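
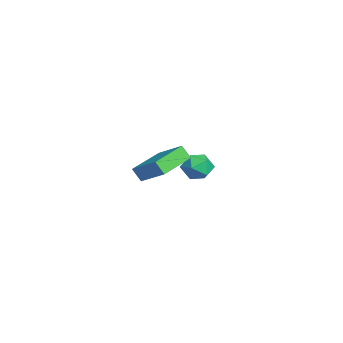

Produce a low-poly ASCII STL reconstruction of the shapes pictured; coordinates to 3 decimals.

solid 
facet normal -0.699 0.707 0.110
outer loop
vertex 0.888 -0.523 1.641
vertex 2.007 0.433 2.607
vertex 1.171 -0.133 0.929
endloop
endfacet
facet normal -0.635 -0.542 -0.550
outer loop
vertex 2.673 -1.653 0.693
vertex 0.888 -0.523 1.641
vertex 1.171 -0.133 0.929
endloop
endfacet
facet normal -0.699 0.706 0.110
outer loop
vertex 1.171 -0.133 0.929
vertex 2.007 0.433 2.607
vertex 2.289 0.823 1.895
endloop
endfacet
facet normal 0.328 0.453 -0.829
outer loop
vertex 2.289 0.823 1.895
vertex 2.673 -1.653 0.693
vertex 1.171 -0.133 0.929
endloop
endfacet
facet normal -0.328 -0.453 0.829
outer loop
vertex 0.888 -0.523 1.641
vertex 3.509 -1.087 2.371
vertex 2.007 0.433 2.607
endloop
endfacet
facet normal -0.635 -0.543 -0.549
outer loop
vertex 2.391 -2.043 1.405
vertex 0.888 -0.523 1.641
vertex 2.673 -1.653 0.693
endloop
endfacet
facet normal -0.328 -0.453 0.829
outer loop
vertex 2.391 -2.043 1.405
vertex 3.509 -1.087 2.371
vertex 0.888 -0.523 1.641
endloop
endfacet
facet normal 0.636 0.543 0.549
outer loop
vertex 2.007 0.433 2.607
vertex 3.509 -1.087 2.371
vertex 2.289 0.823 1.895
endloop
endfacet
facet normal 0.328 0.453 -0.829
outer loop
vertex 3.792 -0.697 1.659
vertex 2.673 -1.653 0.693
vertex 2.289 0.823 1.895
endloop
endfacet
facet normal 0.635 0.543 0.550
outer loop
vertex 2.289 0.823 1.895
vertex 3.509 -1.087 2.371
vertex 3.792 -0.697 1.659
endloop
endfacet
facet normal 0.699 -0.707 -0.110
outer loop
vertex 3.792 -0.697 1.659
vertex 2.391 -2.043 1.405
vertex 2.673 -1.653 0.693
endloop
endfacet
facet normal 0.699 -0.707 -0.109
outer loop
vertex 3.509 -1.087 2.371
vertex 2.391 -2.043 1.405
vertex 3.792 -0.697 1.659
endloop
endfacet
facet normal -0.549 0.828 0.115
outer loop
vertex -3.706 3.098 -1.925
vertex -4.497 2.612 -2.199
vertex -4.249 2.646 -1.264
endloop
endfacet
facet normal 0.004 0.824 0.567
outer loop
vertex -3.706 3.098 -1.925
vertex -4.249 2.646 -1.264
vertex -3.285 2.603 -1.209
endloop
endfacet
facet normal 0.604 0.776 0.182
outer loop
vertex -3.706 3.098 -1.925
vertex -3.285 2.603 -1.209
vertex -2.936 2.542 -2.109
endloop
endfacet
facet normal 0.421 0.751 -0.508
outer loop
vertex -3.706 3.098 -1.925
vertex -2.936 2.542 -2.109
vertex -3.685 2.548 -2.721
endloop
endfacet
facet normal -0.291 0.783 -0.549
outer loop
vertex -3.706 3.098 -1.925
vertex -3.685 2.548 -2.721
vertex -4.497 2.612 -2.199
endloop
endfacet
facet normal -0.045 0.238 0.970
outer loop
vertex -3.285 2.603 -1.209
vertex -4.249 2.646 -1.264
vertex -3.815 1.812 -1.039
endloop
endfacet
facet normal -0.939 0.245 0.240
outer loop
vertex -4.249 2.646 -1.264
vertex -4.497 2.612 -2.199
vertex -4.564 1.818 -1.651
endloop
endfacet
facet normal -0.523 0.171 -0.835
outer loop
vertex -4.497 2.612 -2.199
vertex -3.685 2.548 -2.721
vertex -4.215 1.757 -2.551
endloop
endfacet
facet normal 0.629 0.120 -0.768
outer loop
vertex -3.685 2.548 -2.721
vertex -2.936 2.542 -2.109
vertex -3.251 1.714 -2.496
endloop
endfacet
facet normal 0.924 0.162 0.347
outer loop
vertex -2.936 2.542 -2.109
vertex -3.285 2.603 -1.209
vertex -3.003 1.748 -1.561
endloop
endfacet
facet normal -0.421 -0.751 0.508
outer loop
vertex -3.794 1.262 -1.835
vertex -3.815 1.812 -1.039
vertex -4.564 1.818 -1.651
endloop
endfacet
facet normal -0.604 -0.776 -0.182
outer loop
vertex -3.794 1.262 -1.835
vertex -4.564 1.818 -1.651
vertex -4.215 1.757 -2.551
endloop
endfacet
facet normal -0.004 -0.824 -0.567
outer loop
vertex -3.794 1.262 -1.835
vertex -4.215 1.757 -2.551
vertex -3.251 1.714 -2.496
endloop
endfacet
facet normal 0.549 -0.828 -0.115
outer loop
vertex -3.794 1.262 -1.835
vertex -3.251 1.714 -2.496
vertex -3.003 1.748 -1.561
endloop
endfacet
facet normal 0.291 -0.783 0.549
outer loop
vertex -3.794 1.262 -1.835
vertex -3.003 1.748 -1.561
vertex -3.815 1.812 -1.039
endloop
endfacet
facet normal -0.629 -0.120 0.768
outer loop
vertex -4.564 1.818 -1.651
vertex -3.815 1.812 -1.039
vertex -4.249 2.646 -1.264
endloop
endfacet
facet normal -0.924 -0.162 -0.347
outer loop
vertex -4.215 1.757 -2.551
vertex -4.564 1.818 -1.651
vertex -4.497 2.612 -2.199
endloop
endfacet
facet normal 0.045 -0.238 -0.970
outer loop
vertex -3.251 1.714 -2.496
vertex -4.215 1.757 -2.551
vertex -3.685 2.548 -2.721
endloop
endfacet
facet normal 0.939 -0.245 -0.240
outer loop
vertex -3.003 1.748 -1.561
vertex -3.251 1.714 -2.496
vertex -2.936 2.542 -2.109
endloop
endfacet
facet normal 0.523 -0.171 0.835
outer loop
vertex -3.815 1.812 -1.039
vertex -3.003 1.748 -1.561
vertex -3.285 2.603 -1.209
endloop
endfacet

endsolid


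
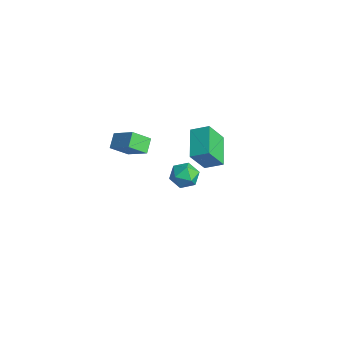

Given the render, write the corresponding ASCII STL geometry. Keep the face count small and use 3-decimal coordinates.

solid 
facet normal -0.820 0.455 0.347
outer loop
vertex 1.825 -0.956 4.34
vertex 2.492 -0.133 4.838
vertex 1.736 0.017 2.852
endloop
endfacet
facet normal -0.569 -0.703 -0.426
outer loop
vertex 3.368 -0.887 2.162
vertex 1.825 -0.956 4.34
vertex 1.736 0.017 2.852
endloop
endfacet
facet normal -0.821 0.454 0.347
outer loop
vertex 1.736 0.017 2.852
vertex 2.492 -0.133 4.838
vertex 2.402 0.84 3.35
endloop
endfacet
facet normal -0.051 0.547 -0.836
outer loop
vertex 2.402 0.84 3.35
vertex 3.368 -0.887 2.162
vertex 1.736 0.017 2.852
endloop
endfacet
facet normal 0.051 -0.547 0.836
outer loop
vertex 1.825 -0.956 4.34
vertex 4.124 -1.037 4.148
vertex 2.492 -0.133 4.838
endloop
endfacet
facet normal -0.569 -0.703 -0.426
outer loop
vertex 3.458 -1.86 3.65
vertex 1.825 -0.956 4.34
vertex 3.368 -0.887 2.162
endloop
endfacet
facet normal 0.051 -0.547 0.836
outer loop
vertex 3.458 -1.86 3.65
vertex 4.124 -1.037 4.148
vertex 1.825 -0.956 4.34
endloop
endfacet
facet normal 0.569 0.703 0.425
outer loop
vertex 2.492 -0.133 4.838
vertex 4.124 -1.037 4.148
vertex 2.402 0.84 3.35
endloop
endfacet
facet normal -0.051 0.547 -0.836
outer loop
vertex 4.035 -0.064 2.66
vertex 3.368 -0.887 2.162
vertex 2.402 0.84 3.35
endloop
endfacet
facet normal 0.569 0.703 0.426
outer loop
vertex 2.402 0.84 3.35
vertex 4.124 -1.037 4.148
vertex 4.035 -0.064 2.66
endloop
endfacet
facet normal 0.820 -0.455 -0.347
outer loop
vertex 4.035 -0.064 2.66
vertex 3.458 -1.86 3.65
vertex 3.368 -0.887 2.162
endloop
endfacet
facet normal 0.821 -0.455 -0.346
outer loop
vertex 4.124 -1.037 4.148
vertex 3.458 -1.86 3.65
vertex 4.035 -0.064 2.66
endloop
endfacet
facet normal -0.427 0.105 0.898
outer loop
vertex -2.589 1.343 -3.236
vertex -2.645 0.36 -3.148
vertex -1.844 0.841 -2.823
endloop
endfacet
facet normal 0.015 0.648 0.761
outer loop
vertex -2.589 1.343 -3.236
vertex -1.844 0.841 -2.823
vertex -1.654 1.578 -3.454
endloop
endfacet
facet normal -0.205 0.965 0.161
outer loop
vertex -2.589 1.343 -3.236
vertex -1.654 1.578 -3.454
vertex -2.336 1.552 -4.168
endloop
endfacet
facet normal -0.782 0.618 -0.074
outer loop
vertex -2.589 1.343 -3.236
vertex -2.336 1.552 -4.168
vertex -2.948 0.8 -3.98
endloop
endfacet
facet normal -0.921 0.087 0.381
outer loop
vertex -2.589 1.343 -3.236
vertex -2.948 0.8 -3.98
vertex -2.645 0.36 -3.148
endloop
endfacet
facet normal 0.665 0.379 0.643
outer loop
vertex -1.654 1.578 -3.454
vertex -1.844 0.841 -2.823
vertex -1.132 0.74 -3.5
endloop
endfacet
facet normal -0.050 -0.501 0.864
outer loop
vertex -1.844 0.841 -2.823
vertex -2.645 0.36 -3.148
vertex -1.744 -0.012 -3.312
endloop
endfacet
facet normal -0.848 -0.530 0.029
outer loop
vertex -2.645 0.36 -3.148
vertex -2.948 0.8 -3.98
vertex -2.426 -0.038 -4.026
endloop
endfacet
facet normal -0.625 0.332 -0.707
outer loop
vertex -2.948 0.8 -3.98
vertex -2.336 1.552 -4.168
vertex -2.236 0.699 -4.657
endloop
endfacet
facet normal 0.309 0.893 -0.328
outer loop
vertex -2.336 1.552 -4.168
vertex -1.654 1.578 -3.454
vertex -1.435 1.18 -4.332
endloop
endfacet
facet normal 0.782 -0.618 0.074
outer loop
vertex -1.491 0.197 -4.244
vertex -1.132 0.74 -3.5
vertex -1.744 -0.012 -3.312
endloop
endfacet
facet normal 0.205 -0.965 -0.161
outer loop
vertex -1.491 0.197 -4.244
vertex -1.744 -0.012 -3.312
vertex -2.426 -0.038 -4.026
endloop
endfacet
facet normal -0.015 -0.648 -0.761
outer loop
vertex -1.491 0.197 -4.244
vertex -2.426 -0.038 -4.026
vertex -2.236 0.699 -4.657
endloop
endfacet
facet normal 0.427 -0.105 -0.898
outer loop
vertex -1.491 0.197 -4.244
vertex -2.236 0.699 -4.657
vertex -1.435 1.18 -4.332
endloop
endfacet
facet normal 0.921 -0.087 -0.381
outer loop
vertex -1.491 0.197 -4.244
vertex -1.435 1.18 -4.332
vertex -1.132 0.74 -3.5
endloop
endfacet
facet normal 0.625 -0.332 0.707
outer loop
vertex -1.744 -0.012 -3.312
vertex -1.132 0.74 -3.5
vertex -1.844 0.841 -2.823
endloop
endfacet
facet normal -0.309 -0.893 0.328
outer loop
vertex -2.426 -0.038 -4.026
vertex -1.744 -0.012 -3.312
vertex -2.645 0.36 -3.148
endloop
endfacet
facet normal -0.665 -0.379 -0.643
outer loop
vertex -2.236 0.699 -4.657
vertex -2.426 -0.038 -4.026
vertex -2.948 0.8 -3.98
endloop
endfacet
facet normal 0.050 0.501 -0.864
outer loop
vertex -1.435 1.18 -4.332
vertex -2.236 0.699 -4.657
vertex -2.336 1.552 -4.168
endloop
endfacet
facet normal 0.848 0.530 -0.029
outer loop
vertex -1.132 0.74 -3.5
vertex -1.435 1.18 -4.332
vertex -1.654 1.578 -3.454
endloop
endfacet
facet normal -0.776 -0.318 -0.544
outer loop
vertex -2.273 -3.941 0.7
vertex -2.92 -3.349 1.277
vertex -2.088 -2.874 -0.187
endloop
endfacet
facet normal 0.616 -0.564 -0.550
outer loop
vertex -0.76 -2.331 0.743
vertex -2.273 -3.941 0.7
vertex -2.088 -2.874 -0.187
endloop
endfacet
facet normal -0.776 -0.318 -0.544
outer loop
vertex -2.088 -2.874 -0.187
vertex -2.92 -3.349 1.277
vertex -2.735 -2.282 0.39
endloop
endfacet
facet normal 0.132 0.762 -0.634
outer loop
vertex -2.735 -2.282 0.39
vertex -0.76 -2.331 0.743
vertex -2.088 -2.874 -0.187
endloop
endfacet
facet normal -0.132 -0.762 0.634
outer loop
vertex -2.273 -3.941 0.7
vertex -1.592 -2.806 2.207
vertex -2.92 -3.349 1.277
endloop
endfacet
facet normal 0.616 -0.564 -0.550
outer loop
vertex -0.945 -3.398 1.63
vertex -2.273 -3.941 0.7
vertex -0.76 -2.331 0.743
endloop
endfacet
facet normal -0.132 -0.762 0.634
outer loop
vertex -0.945 -3.398 1.63
vertex -1.592 -2.806 2.207
vertex -2.273 -3.941 0.7
endloop
endfacet
facet normal -0.616 0.564 0.550
outer loop
vertex -2.92 -3.349 1.277
vertex -1.592 -2.806 2.207
vertex -2.735 -2.282 0.39
endloop
endfacet
facet normal 0.132 0.762 -0.634
outer loop
vertex -1.407 -1.739 1.32
vertex -0.76 -2.331 0.743
vertex -2.735 -2.282 0.39
endloop
endfacet
facet normal -0.616 0.564 0.550
outer loop
vertex -2.735 -2.282 0.39
vertex -1.592 -2.806 2.207
vertex -1.407 -1.739 1.32
endloop
endfacet
facet normal 0.776 0.318 0.544
outer loop
vertex -1.407 -1.739 1.32
vertex -0.945 -3.398 1.63
vertex -0.76 -2.331 0.743
endloop
endfacet
facet normal 0.776 0.318 0.544
outer loop
vertex -1.592 -2.806 2.207
vertex -0.945 -3.398 1.63
vertex -1.407 -1.739 1.32
endloop
endfacet

endsolid


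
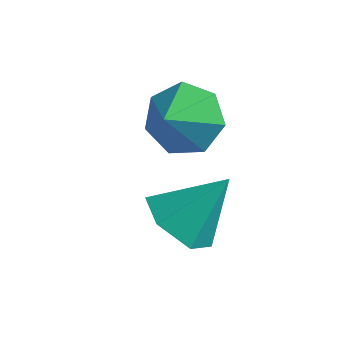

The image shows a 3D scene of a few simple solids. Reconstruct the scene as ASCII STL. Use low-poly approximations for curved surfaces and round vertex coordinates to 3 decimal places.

solid 
facet normal -0.462 -0.510 -0.726
outer loop
vertex 2.912 -1.422 0.225
vertex 2.265 -0.783 0.187
vertex 3.007 -0.712 -0.335
endloop
endfacet
facet normal 0.994 -0.095 0.049
outer loop
vertex 2.912 -1.422 0.225
vertex 3.007 -0.712 -0.335
vertex 2.995 0.023 1.333
endloop
endfacet
facet normal -0.462 -0.510 -0.726
outer loop
vertex 3.007 -0.712 -0.335
vertex 2.265 -0.783 0.187
vertex 2.361 -0.072 -0.374
endloop
endfacet
facet normal 0.682 0.671 -0.291
outer loop
vertex 3.007 -0.712 -0.335
vertex 2.361 -0.072 -0.374
vertex 2.995 0.023 1.333
endloop
endfacet
facet normal -0.462 -0.510 -0.726
outer loop
vertex 2.361 -0.072 -0.374
vertex 2.265 -0.783 0.187
vertex 1.619 -0.144 0.149
endloop
endfacet
facet normal -0.107 0.994 -0.015
outer loop
vertex 2.361 -0.072 -0.374
vertex 1.619 -0.144 0.149
vertex 2.995 0.023 1.333
endloop
endfacet
facet normal -0.462 -0.510 -0.726
outer loop
vertex 1.619 -0.144 0.149
vertex 2.265 -0.783 0.187
vertex 1.523 -0.854 0.709
endloop
endfacet
facet normal -0.582 0.551 0.598
outer loop
vertex 1.619 -0.144 0.149
vertex 1.523 -0.854 0.709
vertex 2.995 0.023 1.333
endloop
endfacet
facet normal -0.462 -0.510 -0.726
outer loop
vertex 1.523 -0.854 0.709
vertex 2.265 -0.783 0.187
vertex 2.17 -1.494 0.747
endloop
endfacet
facet normal -0.269 -0.216 0.939
outer loop
vertex 1.523 -0.854 0.709
vertex 2.17 -1.494 0.747
vertex 2.995 0.023 1.333
endloop
endfacet
facet normal -0.461 -0.510 -0.726
outer loop
vertex 2.17 -1.494 0.747
vertex 2.265 -0.783 0.187
vertex 2.912 -1.422 0.225
endloop
endfacet
facet normal 0.519 -0.539 0.664
outer loop
vertex 2.17 -1.494 0.747
vertex 2.912 -1.422 0.225
vertex 2.995 0.023 1.333
endloop
endfacet
facet normal -0.032 0.765 -0.643
outer loop
vertex 1.561 2.006 1.841
vertex 1.121 1.46 1.214
vertex 0.746 2.006 1.882
endloop
endfacet
facet normal 0.050 0.097 0.994
outer loop
vertex 1.561 2.006 1.841
vertex 0.746 2.006 1.882
vertex 1.159 0.52 2.006
endloop
endfacet
facet normal -0.031 0.765 -0.643
outer loop
vertex 0.746 2.006 1.882
vertex 1.121 1.46 1.214
vertex 0.213 1.596 1.42
endloop
endfacet
facet normal -0.605 -0.102 0.789
outer loop
vertex 0.746 2.006 1.882
vertex 0.213 1.596 1.42
vertex 1.159 0.52 2.006
endloop
endfacet
facet normal -0.031 0.765 -0.644
outer loop
vertex 0.213 1.596 1.42
vertex 1.121 1.46 1.214
vertex 0.364 1.083 0.803
endloop
endfacet
facet normal -0.791 -0.551 0.265
outer loop
vertex 0.213 1.596 1.42
vertex 0.364 1.083 0.803
vertex 1.159 0.52 2.006
endloop
endfacet
facet normal -0.032 0.765 -0.643
outer loop
vertex 0.364 1.083 0.803
vertex 1.121 1.46 1.214
vertex 1.085 0.855 0.496
endloop
endfacet
facet normal -0.367 -0.912 -0.184
outer loop
vertex 0.364 1.083 0.803
vertex 1.085 0.855 0.496
vertex 1.159 0.52 2.006
endloop
endfacet
facet normal -0.031 0.765 -0.643
outer loop
vertex 1.085 0.855 0.496
vertex 1.121 1.46 1.214
vertex 1.832 1.082 0.73
endloop
endfacet
facet normal 0.346 -0.912 -0.219
outer loop
vertex 1.085 0.855 0.496
vertex 1.832 1.082 0.73
vertex 1.159 0.52 2.006
endloop
endfacet
facet normal -0.032 0.765 -0.644
outer loop
vertex 1.832 1.082 0.73
vertex 1.121 1.46 1.214
vertex 2.044 1.595 1.329
endloop
endfacet
facet normal 0.813 -0.552 0.185
outer loop
vertex 1.832 1.082 0.73
vertex 2.044 1.595 1.329
vertex 1.159 0.52 2.006
endloop
endfacet
facet normal -0.032 0.765 -0.644
outer loop
vertex 2.044 1.595 1.329
vertex 1.121 1.46 1.214
vertex 1.561 2.006 1.841
endloop
endfacet
facet normal 0.681 -0.104 0.725
outer loop
vertex 2.044 1.595 1.329
vertex 1.561 2.006 1.841
vertex 1.159 0.52 2.006
endloop
endfacet

endsolid


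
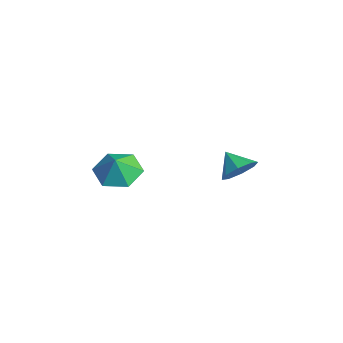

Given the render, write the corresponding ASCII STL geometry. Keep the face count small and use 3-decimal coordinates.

solid 
facet normal -0.418 0.238 -0.877
outer loop
vertex 0.908 -3.405 2.111
vertex -0.073 -3.543 2.541
vertex 0.402 -2.573 2.578
endloop
endfacet
facet normal 0.861 0.288 0.419
outer loop
vertex 0.908 -3.405 2.111
vertex 0.402 -2.573 2.578
vertex 0.373 -3.797 3.479
endloop
endfacet
facet normal -0.417 0.238 -0.877
outer loop
vertex 0.402 -2.573 2.578
vertex -0.073 -3.543 2.541
vertex -0.58 -2.711 3.007
endloop
endfacet
facet normal 0.261 0.568 0.780
outer loop
vertex 0.402 -2.573 2.578
vertex -0.58 -2.711 3.007
vertex 0.373 -3.797 3.479
endloop
endfacet
facet normal -0.417 0.238 -0.878
outer loop
vertex -0.58 -2.711 3.007
vertex -0.073 -3.543 2.541
vertex -1.055 -3.68 2.97
endloop
endfacet
facet normal -0.324 0.123 0.938
outer loop
vertex -0.58 -2.711 3.007
vertex -1.055 -3.68 2.97
vertex 0.373 -3.797 3.479
endloop
endfacet
facet normal -0.417 0.238 -0.878
outer loop
vertex -1.055 -3.68 2.97
vertex -0.073 -3.543 2.541
vertex -0.548 -4.512 2.504
endloop
endfacet
facet normal -0.311 -0.602 0.735
outer loop
vertex -1.055 -3.68 2.97
vertex -0.548 -4.512 2.504
vertex 0.373 -3.797 3.479
endloop
endfacet
facet normal -0.418 0.238 -0.877
outer loop
vertex -0.548 -4.512 2.504
vertex -0.073 -3.543 2.541
vertex 0.433 -4.375 2.074
endloop
endfacet
facet normal 0.287 -0.881 0.375
outer loop
vertex -0.548 -4.512 2.504
vertex 0.433 -4.375 2.074
vertex 0.373 -3.797 3.479
endloop
endfacet
facet normal -0.418 0.238 -0.877
outer loop
vertex 0.433 -4.375 2.074
vertex -0.073 -3.543 2.541
vertex 0.908 -3.405 2.111
endloop
endfacet
facet normal 0.873 -0.436 0.217
outer loop
vertex 0.433 -4.375 2.074
vertex 0.908 -3.405 2.111
vertex 0.373 -3.797 3.479
endloop
endfacet
facet normal 0.751 0.273 -0.601
outer loop
vertex 0.784 2.009 2.341
vertex 0.347 1.673 1.642
vertex 0.378 2.467 2.042
endloop
endfacet
facet normal -0.193 0.411 0.891
outer loop
vertex 0.784 2.009 2.341
vertex 0.378 2.467 2.042
vertex -0.547 1.347 2.358
endloop
endfacet
facet normal 0.751 0.273 -0.601
outer loop
vertex 0.378 2.467 2.042
vertex 0.347 1.673 1.642
vertex -0.046 2.46 1.509
endloop
endfacet
facet normal -0.608 0.636 0.475
outer loop
vertex 0.378 2.467 2.042
vertex -0.046 2.46 1.509
vertex -0.547 1.347 2.358
endloop
endfacet
facet normal 0.751 0.273 -0.601
outer loop
vertex -0.046 2.46 1.509
vertex 0.347 1.673 1.642
vertex -0.24 1.992 1.054
endloop
endfacet
facet normal -0.917 0.398 -0.019
outer loop
vertex -0.046 2.46 1.509
vertex -0.24 1.992 1.054
vertex -0.547 1.347 2.358
endloop
endfacet
facet normal 0.751 0.273 -0.602
outer loop
vertex -0.24 1.992 1.054
vertex 0.347 1.673 1.642
vertex -0.09 1.336 0.944
endloop
endfacet
facet normal -0.939 -0.164 -0.302
outer loop
vertex -0.24 1.992 1.054
vertex -0.09 1.336 0.944
vertex -0.547 1.347 2.358
endloop
endfacet
facet normal 0.750 0.274 -0.602
outer loop
vertex -0.09 1.336 0.944
vertex 0.347 1.673 1.642
vertex 0.316 0.878 1.242
endloop
endfacet
facet normal -0.661 -0.721 -0.208
outer loop
vertex -0.09 1.336 0.944
vertex 0.316 0.878 1.242
vertex -0.547 1.347 2.358
endloop
endfacet
facet normal 0.752 0.273 -0.600
outer loop
vertex 0.316 0.878 1.242
vertex 0.347 1.673 1.642
vertex 0.74 0.885 1.776
endloop
endfacet
facet normal -0.246 -0.947 0.208
outer loop
vertex 0.316 0.878 1.242
vertex 0.74 0.885 1.776
vertex -0.547 1.347 2.358
endloop
endfacet
facet normal 0.751 0.272 -0.601
outer loop
vertex 0.74 0.885 1.776
vertex 0.347 1.673 1.642
vertex 0.934 1.354 2.231
endloop
endfacet
facet normal 0.064 -0.708 0.703
outer loop
vertex 0.74 0.885 1.776
vertex 0.934 1.354 2.231
vertex -0.547 1.347 2.358
endloop
endfacet
facet normal 0.751 0.273 -0.601
outer loop
vertex 0.934 1.354 2.231
vertex 0.347 1.673 1.642
vertex 0.784 2.009 2.341
endloop
endfacet
facet normal 0.085 -0.146 0.986
outer loop
vertex 0.934 1.354 2.231
vertex 0.784 2.009 2.341
vertex -0.547 1.347 2.358
endloop
endfacet

endsolid


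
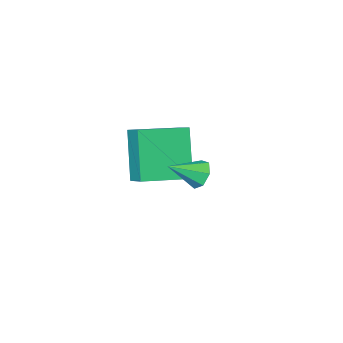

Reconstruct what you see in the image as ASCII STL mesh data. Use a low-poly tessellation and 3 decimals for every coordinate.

solid 
facet normal -0.846 0.244 -0.474
outer loop
vertex -0.679 4.271 2.325
vertex -0.979 4.134 2.79
vertex -0.754 4.638 2.648
endloop
endfacet
facet normal 0.806 0.475 -0.352
outer loop
vertex -0.679 4.271 2.325
vertex -0.754 4.638 2.648
vertex 0.019 3.846 3.35
endloop
endfacet
facet normal -0.846 0.244 -0.475
outer loop
vertex -0.754 4.638 2.648
vertex -0.979 4.134 2.79
vertex -0.999 4.626 3.078
endloop
endfacet
facet normal 0.521 0.792 0.319
outer loop
vertex -0.754 4.638 2.648
vertex -0.999 4.626 3.078
vertex 0.019 3.846 3.35
endloop
endfacet
facet normal -0.847 0.243 -0.474
outer loop
vertex -0.999 4.626 3.078
vertex -0.979 4.134 2.79
vertex -1.228 4.243 3.291
endloop
endfacet
facet normal 0.097 0.439 0.893
outer loop
vertex -0.999 4.626 3.078
vertex -1.228 4.243 3.291
vertex 0.019 3.846 3.35
endloop
endfacet
facet normal -0.846 0.243 -0.474
outer loop
vertex -1.228 4.243 3.291
vertex -0.979 4.134 2.79
vertex -1.27 3.778 3.127
endloop
endfacet
facet normal -0.145 -0.317 0.937
outer loop
vertex -1.228 4.243 3.291
vertex -1.27 3.778 3.127
vertex 0.019 3.846 3.35
endloop
endfacet
facet normal -0.846 0.243 -0.474
outer loop
vertex -1.27 3.778 3.127
vertex -0.979 4.134 2.79
vertex -1.093 3.581 2.71
endloop
endfacet
facet normal -0.025 -0.908 0.419
outer loop
vertex -1.27 3.778 3.127
vertex -1.093 3.581 2.71
vertex 0.019 3.846 3.35
endloop
endfacet
facet normal -0.846 0.243 -0.474
outer loop
vertex -1.093 3.581 2.71
vertex -0.979 4.134 2.79
vertex -0.83 3.8 2.353
endloop
endfacet
facet normal 0.369 -0.888 -0.273
outer loop
vertex -1.093 3.581 2.71
vertex -0.83 3.8 2.353
vertex 0.019 3.846 3.35
endloop
endfacet
facet normal -0.846 0.243 -0.474
outer loop
vertex -0.83 3.8 2.353
vertex -0.979 4.134 2.79
vertex -0.679 4.271 2.325
endloop
endfacet
facet normal 0.739 -0.273 -0.616
outer loop
vertex -0.83 3.8 2.353
vertex -0.679 4.271 2.325
vertex 0.019 3.846 3.35
endloop
endfacet
facet normal -0.957 0.261 -0.123
outer loop
vertex -3.04 -0.245 1.944
vertex -2.854 0.698 2.499
vertex -2.55 0.708 0.161
endloop
endfacet
facet normal -0.168 -0.850 -0.500
outer loop
vertex -0.846 0.242 0.381
vertex -3.04 -0.245 1.944
vertex -2.55 0.708 0.161
endloop
endfacet
facet normal -0.957 0.262 -0.123
outer loop
vertex -2.55 0.708 0.161
vertex -2.854 0.698 2.499
vertex -2.363 1.651 0.716
endloop
endfacet
facet normal 0.236 0.458 -0.857
outer loop
vertex -2.363 1.651 0.716
vertex -0.846 0.242 0.381
vertex -2.55 0.708 0.161
endloop
endfacet
facet normal -0.236 -0.458 0.857
outer loop
vertex -3.04 -0.245 1.944
vertex -1.15 0.232 2.719
vertex -2.854 0.698 2.499
endloop
endfacet
facet normal -0.168 -0.849 -0.500
outer loop
vertex -1.337 -0.711 2.164
vertex -3.04 -0.245 1.944
vertex -0.846 0.242 0.381
endloop
endfacet
facet normal -0.236 -0.458 0.857
outer loop
vertex -1.337 -0.711 2.164
vertex -1.15 0.232 2.719
vertex -3.04 -0.245 1.944
endloop
endfacet
facet normal 0.168 0.849 0.500
outer loop
vertex -2.854 0.698 2.499
vertex -1.15 0.232 2.719
vertex -2.363 1.651 0.716
endloop
endfacet
facet normal 0.236 0.458 -0.857
outer loop
vertex -0.66 1.185 0.936
vertex -0.846 0.242 0.381
vertex -2.363 1.651 0.716
endloop
endfacet
facet normal 0.168 0.850 0.500
outer loop
vertex -2.363 1.651 0.716
vertex -1.15 0.232 2.719
vertex -0.66 1.185 0.936
endloop
endfacet
facet normal 0.957 -0.262 0.124
outer loop
vertex -0.66 1.185 0.936
vertex -1.337 -0.711 2.164
vertex -0.846 0.242 0.381
endloop
endfacet
facet normal 0.957 -0.262 0.123
outer loop
vertex -1.15 0.232 2.719
vertex -1.337 -0.711 2.164
vertex -0.66 1.185 0.936
endloop
endfacet

endsolid


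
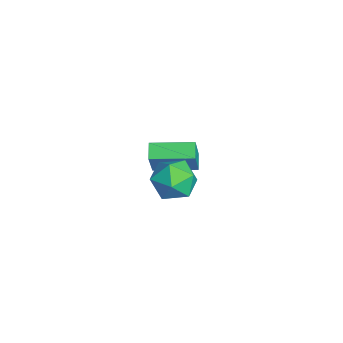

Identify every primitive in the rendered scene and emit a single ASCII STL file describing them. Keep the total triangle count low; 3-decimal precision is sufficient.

solid 
facet normal -0.054 0.459 0.887
outer loop
vertex 2.087 2.489 2.741
vertex 2.719 1.725 3.175
vertex 3.163 2.613 2.742
endloop
endfacet
facet normal -0.107 0.929 0.353
outer loop
vertex 2.087 2.489 2.741
vertex 3.163 2.613 2.742
vertex 2.587 2.88 1.864
endloop
endfacet
facet normal -0.667 0.744 -0.049
outer loop
vertex 2.087 2.489 2.741
vertex 2.587 2.88 1.864
vertex 1.789 2.157 1.754
endloop
endfacet
facet normal -0.959 0.159 0.236
outer loop
vertex 2.087 2.489 2.741
vertex 1.789 2.157 1.754
vertex 1.87 1.443 2.564
endloop
endfacet
facet normal -0.580 -0.017 0.814
outer loop
vertex 2.087 2.489 2.741
vertex 1.87 1.443 2.564
vertex 2.719 1.725 3.175
endloop
endfacet
facet normal 0.480 0.876 -0.049
outer loop
vertex 2.587 2.88 1.864
vertex 3.163 2.613 2.742
vertex 3.53 2.357 1.756
endloop
endfacet
facet normal 0.567 0.114 0.816
outer loop
vertex 3.163 2.613 2.742
vertex 2.719 1.725 3.175
vertex 3.611 1.643 2.566
endloop
endfacet
facet normal -0.284 -0.657 0.698
outer loop
vertex 2.719 1.725 3.175
vertex 1.87 1.443 2.564
vertex 2.813 0.92 2.456
endloop
endfacet
facet normal -0.898 -0.371 -0.238
outer loop
vertex 1.87 1.443 2.564
vertex 1.789 2.157 1.754
vertex 2.237 1.187 1.578
endloop
endfacet
facet normal -0.425 0.575 -0.699
outer loop
vertex 1.789 2.157 1.754
vertex 2.587 2.88 1.864
vertex 2.681 2.075 1.145
endloop
endfacet
facet normal 0.959 -0.159 -0.236
outer loop
vertex 3.313 1.311 1.579
vertex 3.53 2.357 1.756
vertex 3.611 1.643 2.566
endloop
endfacet
facet normal 0.667 -0.744 0.049
outer loop
vertex 3.313 1.311 1.579
vertex 3.611 1.643 2.566
vertex 2.813 0.92 2.456
endloop
endfacet
facet normal 0.107 -0.929 -0.353
outer loop
vertex 3.313 1.311 1.579
vertex 2.813 0.92 2.456
vertex 2.237 1.187 1.578
endloop
endfacet
facet normal 0.054 -0.459 -0.887
outer loop
vertex 3.313 1.311 1.579
vertex 2.237 1.187 1.578
vertex 2.681 2.075 1.145
endloop
endfacet
facet normal 0.580 0.017 -0.814
outer loop
vertex 3.313 1.311 1.579
vertex 2.681 2.075 1.145
vertex 3.53 2.357 1.756
endloop
endfacet
facet normal 0.898 0.371 0.238
outer loop
vertex 3.611 1.643 2.566
vertex 3.53 2.357 1.756
vertex 3.163 2.613 2.742
endloop
endfacet
facet normal 0.425 -0.575 0.699
outer loop
vertex 2.813 0.92 2.456
vertex 3.611 1.643 2.566
vertex 2.719 1.725 3.175
endloop
endfacet
facet normal -0.480 -0.876 0.049
outer loop
vertex 2.237 1.187 1.578
vertex 2.813 0.92 2.456
vertex 1.87 1.443 2.564
endloop
endfacet
facet normal -0.567 -0.114 -0.816
outer loop
vertex 2.681 2.075 1.145
vertex 2.237 1.187 1.578
vertex 1.789 2.157 1.754
endloop
endfacet
facet normal 0.284 0.657 -0.698
outer loop
vertex 3.53 2.357 1.756
vertex 2.681 2.075 1.145
vertex 2.587 2.88 1.864
endloop
endfacet
facet normal -0.859 0.177 0.480
outer loop
vertex -2.482 1.825 -0.094
vertex -2.01 3.753 0.041
vertex -3.317 2.141 -1.703
endloop
endfacet
facet normal -0.237 -0.969 -0.067
outer loop
vertex -2.57 1.987 -2.121
vertex -2.482 1.825 -0.094
vertex -3.317 2.141 -1.703
endloop
endfacet
facet normal -0.859 0.177 0.480
outer loop
vertex -3.317 2.141 -1.703
vertex -2.01 3.753 0.041
vertex -2.845 4.069 -1.568
endloop
endfacet
facet normal -0.454 0.172 -0.874
outer loop
vertex -2.845 4.069 -1.568
vertex -2.57 1.987 -2.121
vertex -3.317 2.141 -1.703
endloop
endfacet
facet normal 0.454 -0.172 0.874
outer loop
vertex -2.482 1.825 -0.094
vertex -1.263 3.599 -0.377
vertex -2.01 3.753 0.041
endloop
endfacet
facet normal -0.237 -0.969 -0.067
outer loop
vertex -1.735 1.671 -0.512
vertex -2.482 1.825 -0.094
vertex -2.57 1.987 -2.121
endloop
endfacet
facet normal 0.454 -0.172 0.874
outer loop
vertex -1.735 1.671 -0.512
vertex -1.263 3.599 -0.377
vertex -2.482 1.825 -0.094
endloop
endfacet
facet normal 0.237 0.969 0.067
outer loop
vertex -2.01 3.753 0.041
vertex -1.263 3.599 -0.377
vertex -2.845 4.069 -1.568
endloop
endfacet
facet normal -0.454 0.172 -0.874
outer loop
vertex -2.098 3.915 -1.986
vertex -2.57 1.987 -2.121
vertex -2.845 4.069 -1.568
endloop
endfacet
facet normal 0.237 0.969 0.067
outer loop
vertex -2.845 4.069 -1.568
vertex -1.263 3.599 -0.377
vertex -2.098 3.915 -1.986
endloop
endfacet
facet normal 0.859 -0.177 -0.480
outer loop
vertex -2.098 3.915 -1.986
vertex -1.735 1.671 -0.512
vertex -2.57 1.987 -2.121
endloop
endfacet
facet normal 0.859 -0.177 -0.480
outer loop
vertex -1.263 3.599 -0.377
vertex -1.735 1.671 -0.512
vertex -2.098 3.915 -1.986
endloop
endfacet

endsolid


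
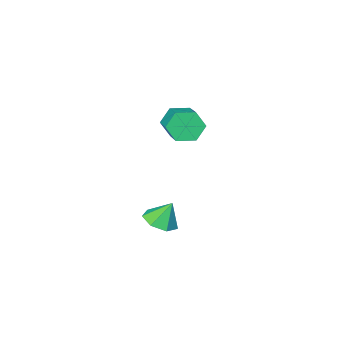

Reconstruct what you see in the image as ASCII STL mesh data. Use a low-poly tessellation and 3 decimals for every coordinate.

solid 
facet normal -0.385 -0.844 -0.373
outer loop
vertex -1.305 -1.019 3.297
vertex -1.608 -0.496 2.426
vertex -0.651 -0.95 2.465
endloop
endfacet
facet normal 0.686 -0.532 0.495
outer loop
vertex -1.305 -1.019 3.297
vertex -0.651 -0.95 2.465
vertex -0.468 0.813 4.105
endloop
endfacet
facet normal 0.687 -0.532 0.495
outer loop
vertex -0.468 0.813 4.105
vertex -0.651 -0.95 2.465
vertex 0.185 0.882 3.273
endloop
endfacet
facet normal 0.385 0.844 0.372
outer loop
vertex -0.468 0.813 4.105
vertex 0.185 0.882 3.273
vertex -0.772 1.336 3.234
endloop
endfacet
facet normal -0.385 -0.844 -0.372
outer loop
vertex -0.651 -0.95 2.465
vertex -1.608 -0.496 2.426
vertex -0.955 -0.427 1.594
endloop
endfacet
facet normal 0.877 -0.210 -0.432
outer loop
vertex -0.651 -0.95 2.465
vertex -0.955 -0.427 1.594
vertex 0.185 0.882 3.273
endloop
endfacet
facet normal 0.877 -0.211 -0.431
outer loop
vertex 0.185 0.882 3.273
vertex -0.955 -0.427 1.594
vertex -0.118 1.404 2.402
endloop
endfacet
facet normal 0.385 0.844 0.372
outer loop
vertex 0.185 0.882 3.273
vertex -0.118 1.404 2.402
vertex -0.772 1.336 3.234
endloop
endfacet
facet normal -0.385 -0.844 -0.372
outer loop
vertex -0.955 -0.427 1.594
vertex -1.608 -0.496 2.426
vertex -1.912 0.027 1.555
endloop
endfacet
facet normal 0.191 0.322 -0.927
outer loop
vertex -0.955 -0.427 1.594
vertex -1.912 0.027 1.555
vertex -0.118 1.404 2.402
endloop
endfacet
facet normal 0.191 0.322 -0.927
outer loop
vertex -0.118 1.404 2.402
vertex -1.912 0.027 1.555
vertex -1.075 1.859 2.363
endloop
endfacet
facet normal 0.386 0.844 0.372
outer loop
vertex -0.118 1.404 2.402
vertex -1.075 1.859 2.363
vertex -0.772 1.336 3.234
endloop
endfacet
facet normal -0.385 -0.844 -0.372
outer loop
vertex -1.912 0.027 1.555
vertex -1.608 -0.496 2.426
vertex -2.565 -0.042 2.387
endloop
endfacet
facet normal -0.687 0.532 -0.495
outer loop
vertex -1.912 0.027 1.555
vertex -2.565 -0.042 2.387
vertex -1.075 1.859 2.363
endloop
endfacet
facet normal -0.687 0.532 -0.496
outer loop
vertex -1.075 1.859 2.363
vertex -2.565 -0.042 2.387
vertex -1.729 1.79 3.195
endloop
endfacet
facet normal 0.385 0.844 0.373
outer loop
vertex -1.075 1.859 2.363
vertex -1.729 1.79 3.195
vertex -0.772 1.336 3.234
endloop
endfacet
facet normal -0.385 -0.844 -0.372
outer loop
vertex -2.565 -0.042 2.387
vertex -1.608 -0.496 2.426
vertex -2.262 -0.564 3.258
endloop
endfacet
facet normal -0.877 0.210 0.431
outer loop
vertex -2.565 -0.042 2.387
vertex -2.262 -0.564 3.258
vertex -1.729 1.79 3.195
endloop
endfacet
facet normal -0.877 0.210 0.432
outer loop
vertex -1.729 1.79 3.195
vertex -2.262 -0.564 3.258
vertex -1.425 1.267 4.066
endloop
endfacet
facet normal 0.385 0.844 0.372
outer loop
vertex -1.729 1.79 3.195
vertex -1.425 1.267 4.066
vertex -0.772 1.336 3.234
endloop
endfacet
facet normal -0.386 -0.844 -0.372
outer loop
vertex -2.262 -0.564 3.258
vertex -1.608 -0.496 2.426
vertex -1.305 -1.019 3.297
endloop
endfacet
facet normal -0.191 -0.322 0.927
outer loop
vertex -2.262 -0.564 3.258
vertex -1.305 -1.019 3.297
vertex -1.425 1.267 4.066
endloop
endfacet
facet normal -0.191 -0.322 0.927
outer loop
vertex -1.425 1.267 4.066
vertex -1.305 -1.019 3.297
vertex -0.468 0.813 4.105
endloop
endfacet
facet normal 0.385 0.844 0.372
outer loop
vertex -1.425 1.267 4.066
vertex -0.468 0.813 4.105
vertex -0.772 1.336 3.234
endloop
endfacet
facet normal 0.341 -0.245 -0.907
outer loop
vertex 1.032 0.741 -4.027
vertex 0.109 0.244 -4.24
vertex 0.373 1.266 -4.417
endloop
endfacet
facet normal 0.337 0.796 0.502
outer loop
vertex 1.032 0.741 -4.027
vertex 0.373 1.266 -4.417
vertex -0.409 0.616 -2.86
endloop
endfacet
facet normal 0.340 -0.245 -0.908
outer loop
vertex 0.373 1.266 -4.417
vertex 0.109 0.244 -4.24
vertex -0.486 1.021 -4.673
endloop
endfacet
facet normal -0.327 0.919 0.219
outer loop
vertex 0.373 1.266 -4.417
vertex -0.486 1.021 -4.673
vertex -0.409 0.616 -2.86
endloop
endfacet
facet normal 0.341 -0.245 -0.908
outer loop
vertex -0.486 1.021 -4.673
vertex 0.109 0.244 -4.24
vertex -0.896 0.191 -4.603
endloop
endfacet
facet normal -0.883 0.448 0.138
outer loop
vertex -0.486 1.021 -4.673
vertex -0.896 0.191 -4.603
vertex -0.409 0.616 -2.86
endloop
endfacet
facet normal 0.341 -0.245 -0.908
outer loop
vertex -0.896 0.191 -4.603
vertex 0.109 0.244 -4.24
vertex -0.55 -0.599 -4.26
endloop
endfacet
facet normal -0.911 -0.261 0.318
outer loop
vertex -0.896 0.191 -4.603
vertex -0.55 -0.599 -4.26
vertex -0.409 0.616 -2.86
endloop
endfacet
facet normal 0.341 -0.245 -0.908
outer loop
vertex -0.55 -0.599 -4.26
vertex 0.109 0.244 -4.24
vertex 0.293 -0.755 -3.901
endloop
endfacet
facet normal -0.391 -0.675 0.625
outer loop
vertex -0.55 -0.599 -4.26
vertex 0.293 -0.755 -3.901
vertex -0.409 0.616 -2.86
endloop
endfacet
facet normal 0.341 -0.245 -0.908
outer loop
vertex 0.293 -0.755 -3.901
vertex 0.109 0.244 -4.24
vertex 0.997 -0.158 -3.798
endloop
endfacet
facet normal 0.287 -0.482 0.828
outer loop
vertex 0.293 -0.755 -3.901
vertex 0.997 -0.158 -3.798
vertex -0.409 0.616 -2.86
endloop
endfacet
facet normal 0.341 -0.244 -0.908
outer loop
vertex 0.997 -0.158 -3.798
vertex 0.109 0.244 -4.24
vertex 1.032 0.741 -4.027
endloop
endfacet
facet normal 0.611 0.173 0.773
outer loop
vertex 0.997 -0.158 -3.798
vertex 1.032 0.741 -4.027
vertex -0.409 0.616 -2.86
endloop
endfacet

endsolid


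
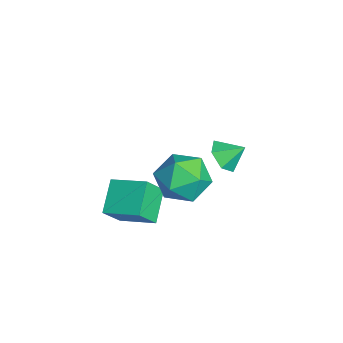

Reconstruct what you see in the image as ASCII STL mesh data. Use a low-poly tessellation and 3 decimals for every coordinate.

solid 
facet normal -0.419 0.076 0.905
outer loop
vertex 3.235 0.357 3.142
vertex 2.582 -0.663 2.925
vertex 3.694 -0.743 3.447
endloop
endfacet
facet normal 0.239 0.351 0.905
outer loop
vertex 3.235 0.357 3.142
vertex 3.694 -0.743 3.447
vertex 4.42 0.104 2.927
endloop
endfacet
facet normal 0.262 0.870 0.417
outer loop
vertex 3.235 0.357 3.142
vertex 4.42 0.104 2.927
vertex 3.757 0.707 2.084
endloop
endfacet
facet normal -0.383 0.917 0.114
outer loop
vertex 3.235 0.357 3.142
vertex 3.757 0.707 2.084
vertex 2.621 0.233 2.083
endloop
endfacet
facet normal -0.803 0.426 0.416
outer loop
vertex 3.235 0.357 3.142
vertex 2.621 0.233 2.083
vertex 2.582 -0.663 2.925
endloop
endfacet
facet normal 0.693 -0.162 0.703
outer loop
vertex 4.42 0.104 2.927
vertex 3.694 -0.743 3.447
vertex 4.499 -1.073 2.577
endloop
endfacet
facet normal -0.373 -0.607 0.702
outer loop
vertex 3.694 -0.743 3.447
vertex 2.582 -0.663 2.925
vertex 3.363 -1.547 2.576
endloop
endfacet
facet normal -0.995 -0.040 -0.089
outer loop
vertex 2.582 -0.663 2.925
vertex 2.621 0.233 2.083
vertex 2.7 -0.944 1.733
endloop
endfacet
facet normal -0.314 0.754 -0.577
outer loop
vertex 2.621 0.233 2.083
vertex 3.757 0.707 2.084
vertex 3.426 -0.097 1.213
endloop
endfacet
facet normal 0.729 0.679 -0.088
outer loop
vertex 3.757 0.707 2.084
vertex 4.42 0.104 2.927
vertex 4.538 -0.177 1.735
endloop
endfacet
facet normal 0.383 -0.917 -0.114
outer loop
vertex 3.885 -1.197 1.518
vertex 4.499 -1.073 2.577
vertex 3.363 -1.547 2.576
endloop
endfacet
facet normal -0.262 -0.870 -0.417
outer loop
vertex 3.885 -1.197 1.518
vertex 3.363 -1.547 2.576
vertex 2.7 -0.944 1.733
endloop
endfacet
facet normal -0.239 -0.351 -0.905
outer loop
vertex 3.885 -1.197 1.518
vertex 2.7 -0.944 1.733
vertex 3.426 -0.097 1.213
endloop
endfacet
facet normal 0.419 -0.076 -0.905
outer loop
vertex 3.885 -1.197 1.518
vertex 3.426 -0.097 1.213
vertex 4.538 -0.177 1.735
endloop
endfacet
facet normal 0.803 -0.426 -0.416
outer loop
vertex 3.885 -1.197 1.518
vertex 4.538 -0.177 1.735
vertex 4.499 -1.073 2.577
endloop
endfacet
facet normal 0.314 -0.754 0.577
outer loop
vertex 3.363 -1.547 2.576
vertex 4.499 -1.073 2.577
vertex 3.694 -0.743 3.447
endloop
endfacet
facet normal -0.729 -0.679 0.088
outer loop
vertex 2.7 -0.944 1.733
vertex 3.363 -1.547 2.576
vertex 2.582 -0.663 2.925
endloop
endfacet
facet normal -0.693 0.162 -0.703
outer loop
vertex 3.426 -0.097 1.213
vertex 2.7 -0.944 1.733
vertex 2.621 0.233 2.083
endloop
endfacet
facet normal 0.373 0.607 -0.702
outer loop
vertex 4.538 -0.177 1.735
vertex 3.426 -0.097 1.213
vertex 3.757 0.707 2.084
endloop
endfacet
facet normal 0.995 0.040 0.089
outer loop
vertex 4.499 -1.073 2.577
vertex 4.538 -0.177 1.735
vertex 4.42 0.104 2.927
endloop
endfacet
facet normal -0.526 -0.794 -0.303
outer loop
vertex 3.757 -3.578 0.768
vertex 2.521 -3.084 1.619
vertex 3.297 -2.859 -0.317
endloop
endfacet
facet normal 0.783 -0.312 -0.539
outer loop
vertex 4.159 -1.556 0.181
vertex 3.757 -3.578 0.768
vertex 3.297 -2.859 -0.317
endloop
endfacet
facet normal -0.526 -0.795 -0.303
outer loop
vertex 3.297 -2.859 -0.317
vertex 2.521 -3.084 1.619
vertex 2.06 -2.366 0.535
endloop
endfacet
facet normal -0.334 0.521 -0.786
outer loop
vertex 2.06 -2.366 0.535
vertex 4.159 -1.556 0.181
vertex 3.297 -2.859 -0.317
endloop
endfacet
facet normal 0.333 -0.521 0.786
outer loop
vertex 3.757 -3.578 0.768
vertex 3.383 -1.781 2.117
vertex 2.521 -3.084 1.619
endloop
endfacet
facet normal 0.782 -0.312 -0.539
outer loop
vertex 4.62 -2.274 1.265
vertex 3.757 -3.578 0.768
vertex 4.159 -1.556 0.181
endloop
endfacet
facet normal 0.334 -0.520 0.786
outer loop
vertex 4.62 -2.274 1.265
vertex 3.383 -1.781 2.117
vertex 3.757 -3.578 0.768
endloop
endfacet
facet normal -0.782 0.312 0.539
outer loop
vertex 2.521 -3.084 1.619
vertex 3.383 -1.781 2.117
vertex 2.06 -2.366 0.535
endloop
endfacet
facet normal -0.333 0.520 -0.786
outer loop
vertex 2.923 -1.062 1.032
vertex 4.159 -1.556 0.181
vertex 2.06 -2.366 0.535
endloop
endfacet
facet normal -0.782 0.312 0.539
outer loop
vertex 2.06 -2.366 0.535
vertex 3.383 -1.781 2.117
vertex 2.923 -1.062 1.032
endloop
endfacet
facet normal 0.526 0.795 0.303
outer loop
vertex 2.923 -1.062 1.032
vertex 4.62 -2.274 1.265
vertex 4.159 -1.556 0.181
endloop
endfacet
facet normal 0.526 0.795 0.304
outer loop
vertex 3.383 -1.781 2.117
vertex 4.62 -2.274 1.265
vertex 2.923 -1.062 1.032
endloop
endfacet
facet normal -0.209 -0.761 -0.614
outer loop
vertex -0.393 1.834 -1.196
vertex -1.228 2.08 -1.217
vertex -0.666 2.397 -1.801
endloop
endfacet
facet normal 0.886 0.462 0.030
outer loop
vertex -0.393 1.834 -1.196
vertex -0.666 2.397 -1.801
vertex -0.992 2.94 -0.523
endloop
endfacet
facet normal -0.208 -0.762 -0.614
outer loop
vertex -0.666 2.397 -1.801
vertex -1.228 2.08 -1.217
vertex -1.501 2.642 -1.822
endloop
endfacet
facet normal 0.274 0.908 -0.316
outer loop
vertex -0.666 2.397 -1.801
vertex -1.501 2.642 -1.822
vertex -0.992 2.94 -0.523
endloop
endfacet
facet normal -0.208 -0.762 -0.614
outer loop
vertex -1.501 2.642 -1.822
vertex -1.228 2.08 -1.217
vertex -2.062 2.325 -1.238
endloop
endfacet
facet normal -0.496 0.868 -0.005
outer loop
vertex -1.501 2.642 -1.822
vertex -2.062 2.325 -1.238
vertex -0.992 2.94 -0.523
endloop
endfacet
facet normal -0.208 -0.762 -0.613
outer loop
vertex -2.062 2.325 -1.238
vertex -1.228 2.08 -1.217
vertex -1.789 1.763 -0.632
endloop
endfacet
facet normal -0.655 0.383 0.651
outer loop
vertex -2.062 2.325 -1.238
vertex -1.789 1.763 -0.632
vertex -0.992 2.94 -0.523
endloop
endfacet
facet normal -0.210 -0.761 -0.614
outer loop
vertex -1.789 1.763 -0.632
vertex -1.228 2.08 -1.217
vertex -0.955 1.517 -0.612
endloop
endfacet
facet normal -0.043 -0.063 0.997
outer loop
vertex -1.789 1.763 -0.632
vertex -0.955 1.517 -0.612
vertex -0.992 2.94 -0.523
endloop
endfacet
facet normal -0.209 -0.761 -0.614
outer loop
vertex -0.955 1.517 -0.612
vertex -1.228 2.08 -1.217
vertex -0.393 1.834 -1.196
endloop
endfacet
facet normal 0.727 -0.024 0.686
outer loop
vertex -0.955 1.517 -0.612
vertex -0.393 1.834 -1.196
vertex -0.992 2.94 -0.523
endloop
endfacet

endsolid


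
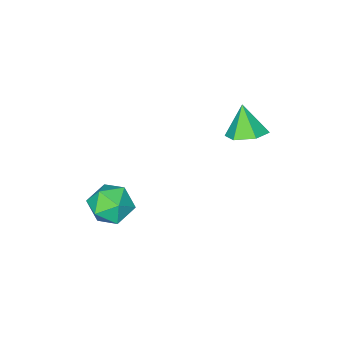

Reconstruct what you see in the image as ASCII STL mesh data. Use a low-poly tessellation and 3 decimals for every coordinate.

solid 
facet normal 0.197 0.424 -0.884
outer loop
vertex 0.227 0.168 2.274
vertex -0.67 0.052 2.018
vertex -0.405 0.841 2.456
endloop
endfacet
facet normal 0.537 0.290 0.793
outer loop
vertex 0.227 0.168 2.274
vertex -0.405 0.841 2.456
vertex -0.97 -0.592 3.362
endloop
endfacet
facet normal 0.198 0.424 -0.884
outer loop
vertex -0.405 0.841 2.456
vertex -0.67 0.052 2.018
vertex -1.301 0.724 2.199
endloop
endfacet
facet normal -0.293 0.591 0.752
outer loop
vertex -0.405 0.841 2.456
vertex -1.301 0.724 2.199
vertex -0.97 -0.592 3.362
endloop
endfacet
facet normal 0.198 0.424 -0.884
outer loop
vertex -1.301 0.724 2.199
vertex -0.67 0.052 2.018
vertex -1.567 -0.064 1.762
endloop
endfacet
facet normal -0.921 0.102 0.377
outer loop
vertex -1.301 0.724 2.199
vertex -1.567 -0.064 1.762
vertex -0.97 -0.592 3.362
endloop
endfacet
facet normal 0.197 0.424 -0.884
outer loop
vertex -1.567 -0.064 1.762
vertex -0.67 0.052 2.018
vertex -0.935 -0.736 1.581
endloop
endfacet
facet normal -0.722 -0.690 0.042
outer loop
vertex -1.567 -0.064 1.762
vertex -0.935 -0.736 1.581
vertex -0.97 -0.592 3.362
endloop
endfacet
facet normal 0.197 0.424 -0.884
outer loop
vertex -0.935 -0.736 1.581
vertex -0.67 0.052 2.018
vertex -0.038 -0.62 1.837
endloop
endfacet
facet normal 0.105 -0.991 0.082
outer loop
vertex -0.935 -0.736 1.581
vertex -0.038 -0.62 1.837
vertex -0.97 -0.592 3.362
endloop
endfacet
facet normal 0.197 0.424 -0.884
outer loop
vertex -0.038 -0.62 1.837
vertex -0.67 0.052 2.018
vertex 0.227 0.168 2.274
endloop
endfacet
facet normal 0.734 -0.501 0.458
outer loop
vertex -0.038 -0.62 1.837
vertex 0.227 0.168 2.274
vertex -0.97 -0.592 3.362
endloop
endfacet
facet normal -0.011 0.263 0.965
outer loop
vertex 3.915 -2.805 -2.005
vertex 3.027 -3.474 -1.833
vertex 4.069 -3.88 -1.71
endloop
endfacet
facet normal 0.651 0.286 0.703
outer loop
vertex 3.915 -2.805 -2.005
vertex 4.069 -3.88 -1.71
vertex 4.719 -3.415 -2.502
endloop
endfacet
facet normal 0.655 0.740 0.152
outer loop
vertex 3.915 -2.805 -2.005
vertex 4.719 -3.415 -2.502
vertex 4.078 -2.722 -3.115
endloop
endfacet
facet normal -0.006 0.997 0.074
outer loop
vertex 3.915 -2.805 -2.005
vertex 4.078 -2.722 -3.115
vertex 3.032 -2.759 -2.702
endloop
endfacet
facet normal -0.418 0.703 0.576
outer loop
vertex 3.915 -2.805 -2.005
vertex 3.032 -2.759 -2.702
vertex 3.027 -3.474 -1.833
endloop
endfacet
facet normal 0.813 -0.363 0.454
outer loop
vertex 4.719 -3.415 -2.502
vertex 4.069 -3.88 -1.71
vertex 4.328 -4.461 -2.638
endloop
endfacet
facet normal -0.260 -0.401 0.878
outer loop
vertex 4.069 -3.88 -1.71
vertex 3.027 -3.474 -1.833
vertex 3.282 -4.498 -2.225
endloop
endfacet
facet normal -0.917 0.310 0.250
outer loop
vertex 3.027 -3.474 -1.833
vertex 3.032 -2.759 -2.702
vertex 2.641 -3.805 -2.838
endloop
endfacet
facet normal -0.250 0.788 -0.563
outer loop
vertex 3.032 -2.759 -2.702
vertex 4.078 -2.722 -3.115
vertex 3.291 -3.34 -3.63
endloop
endfacet
facet normal 0.819 0.371 -0.437
outer loop
vertex 4.078 -2.722 -3.115
vertex 4.719 -3.415 -2.502
vertex 4.333 -3.746 -3.507
endloop
endfacet
facet normal 0.006 -0.997 -0.074
outer loop
vertex 3.445 -4.415 -3.335
vertex 4.328 -4.461 -2.638
vertex 3.282 -4.498 -2.225
endloop
endfacet
facet normal -0.655 -0.740 -0.152
outer loop
vertex 3.445 -4.415 -3.335
vertex 3.282 -4.498 -2.225
vertex 2.641 -3.805 -2.838
endloop
endfacet
facet normal -0.651 -0.286 -0.703
outer loop
vertex 3.445 -4.415 -3.335
vertex 2.641 -3.805 -2.838
vertex 3.291 -3.34 -3.63
endloop
endfacet
facet normal 0.011 -0.263 -0.965
outer loop
vertex 3.445 -4.415 -3.335
vertex 3.291 -3.34 -3.63
vertex 4.333 -3.746 -3.507
endloop
endfacet
facet normal 0.418 -0.703 -0.576
outer loop
vertex 3.445 -4.415 -3.335
vertex 4.333 -3.746 -3.507
vertex 4.328 -4.461 -2.638
endloop
endfacet
facet normal 0.250 -0.788 0.563
outer loop
vertex 3.282 -4.498 -2.225
vertex 4.328 -4.461 -2.638
vertex 4.069 -3.88 -1.71
endloop
endfacet
facet normal -0.819 -0.371 0.437
outer loop
vertex 2.641 -3.805 -2.838
vertex 3.282 -4.498 -2.225
vertex 3.027 -3.474 -1.833
endloop
endfacet
facet normal -0.813 0.363 -0.454
outer loop
vertex 3.291 -3.34 -3.63
vertex 2.641 -3.805 -2.838
vertex 3.032 -2.759 -2.702
endloop
endfacet
facet normal 0.260 0.401 -0.878
outer loop
vertex 4.333 -3.746 -3.507
vertex 3.291 -3.34 -3.63
vertex 4.078 -2.722 -3.115
endloop
endfacet
facet normal 0.917 -0.310 -0.250
outer loop
vertex 4.328 -4.461 -2.638
vertex 4.333 -3.746 -3.507
vertex 4.719 -3.415 -2.502
endloop
endfacet

endsolid


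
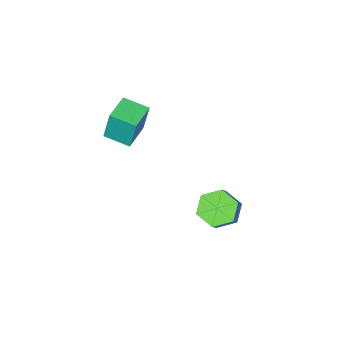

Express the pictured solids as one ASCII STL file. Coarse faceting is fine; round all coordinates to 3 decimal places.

solid 
facet normal -0.963 -0.270 -0.002
outer loop
vertex -1.805 -1.699 3.487
vertex -2.141 -0.5 3.239
vertex -1.716 -2.002 1.898
endloop
endfacet
facet normal 0.265 -0.944 0.195
outer loop
vertex -0.359 -1.62 1.901
vertex -1.805 -1.699 3.487
vertex -1.716 -2.002 1.898
endloop
endfacet
facet normal -0.963 -0.271 -0.002
outer loop
vertex -1.716 -2.002 1.898
vertex -2.141 -0.5 3.239
vertex -2.053 -0.803 1.65
endloop
endfacet
facet normal 0.055 -0.187 -0.981
outer loop
vertex -2.053 -0.803 1.65
vertex -0.359 -1.62 1.901
vertex -1.716 -2.002 1.898
endloop
endfacet
facet normal -0.055 0.187 0.981
outer loop
vertex -1.805 -1.699 3.487
vertex -0.784 -0.118 3.242
vertex -2.141 -0.5 3.239
endloop
endfacet
facet normal 0.265 -0.944 0.195
outer loop
vertex -0.447 -1.317 3.49
vertex -1.805 -1.699 3.487
vertex -0.359 -1.62 1.901
endloop
endfacet
facet normal -0.055 0.187 0.981
outer loop
vertex -0.447 -1.317 3.49
vertex -0.784 -0.118 3.242
vertex -1.805 -1.699 3.487
endloop
endfacet
facet normal -0.265 0.944 -0.195
outer loop
vertex -2.141 -0.5 3.239
vertex -0.784 -0.118 3.242
vertex -2.053 -0.803 1.65
endloop
endfacet
facet normal 0.055 -0.187 -0.981
outer loop
vertex -0.695 -0.421 1.653
vertex -0.359 -1.62 1.901
vertex -2.053 -0.803 1.65
endloop
endfacet
facet normal -0.265 0.944 -0.195
outer loop
vertex -2.053 -0.803 1.65
vertex -0.784 -0.118 3.242
vertex -0.695 -0.421 1.653
endloop
endfacet
facet normal 0.963 0.270 0.002
outer loop
vertex -0.695 -0.421 1.653
vertex -0.447 -1.317 3.49
vertex -0.359 -1.62 1.901
endloop
endfacet
facet normal 0.963 0.271 0.002
outer loop
vertex -0.784 -0.118 3.242
vertex -0.447 -1.317 3.49
vertex -0.695 -0.421 1.653
endloop
endfacet
facet normal -0.578 -0.269 -0.770
outer loop
vertex -2.607 2.898 -3.848
vertex -3.3 2.618 -3.23
vertex -3.285 3.53 -3.56
endloop
endfacet
facet normal 0.422 0.710 -0.565
outer loop
vertex -2.607 2.898 -3.848
vertex -3.285 3.53 -3.56
vertex -1.827 3.262 -2.808
endloop
endfacet
facet normal 0.422 0.709 -0.565
outer loop
vertex -1.827 3.262 -2.808
vertex -3.285 3.53 -3.56
vertex -2.504 3.894 -2.521
endloop
endfacet
facet normal 0.578 0.269 0.770
outer loop
vertex -1.827 3.262 -2.808
vertex -2.504 3.894 -2.521
vertex -2.52 2.982 -2.19
endloop
endfacet
facet normal -0.578 -0.269 -0.770
outer loop
vertex -3.285 3.53 -3.56
vertex -3.3 2.618 -3.23
vertex -3.978 3.25 -2.942
endloop
endfacet
facet normal -0.394 0.919 -0.026
outer loop
vertex -3.285 3.53 -3.56
vertex -3.978 3.25 -2.942
vertex -2.504 3.894 -2.521
endloop
endfacet
facet normal -0.394 0.919 -0.026
outer loop
vertex -2.504 3.894 -2.521
vertex -3.978 3.25 -2.942
vertex -3.197 3.614 -1.902
endloop
endfacet
facet normal 0.579 0.269 0.770
outer loop
vertex -2.504 3.894 -2.521
vertex -3.197 3.614 -1.902
vertex -2.52 2.982 -2.19
endloop
endfacet
facet normal -0.578 -0.269 -0.770
outer loop
vertex -3.978 3.25 -2.942
vertex -3.3 2.618 -3.23
vertex -3.993 2.338 -2.612
endloop
endfacet
facet normal -0.816 0.209 0.540
outer loop
vertex -3.978 3.25 -2.942
vertex -3.993 2.338 -2.612
vertex -3.197 3.614 -1.902
endloop
endfacet
facet normal -0.816 0.209 0.539
outer loop
vertex -3.197 3.614 -1.902
vertex -3.993 2.338 -2.612
vertex -3.213 2.702 -1.572
endloop
endfacet
facet normal 0.578 0.269 0.770
outer loop
vertex -3.197 3.614 -1.902
vertex -3.213 2.702 -1.572
vertex -2.52 2.982 -2.19
endloop
endfacet
facet normal -0.578 -0.269 -0.770
outer loop
vertex -3.993 2.338 -2.612
vertex -3.3 2.618 -3.23
vertex -3.316 1.706 -2.899
endloop
endfacet
facet normal -0.422 -0.709 0.565
outer loop
vertex -3.993 2.338 -2.612
vertex -3.316 1.706 -2.899
vertex -3.213 2.702 -1.572
endloop
endfacet
facet normal -0.421 -0.709 0.565
outer loop
vertex -3.213 2.702 -1.572
vertex -3.316 1.706 -2.899
vertex -2.535 2.07 -1.86
endloop
endfacet
facet normal 0.578 0.269 0.770
outer loop
vertex -3.213 2.702 -1.572
vertex -2.535 2.07 -1.86
vertex -2.52 2.982 -2.19
endloop
endfacet
facet normal -0.579 -0.269 -0.770
outer loop
vertex -3.316 1.706 -2.899
vertex -3.3 2.618 -3.23
vertex -2.623 1.986 -3.518
endloop
endfacet
facet normal 0.394 -0.919 0.026
outer loop
vertex -3.316 1.706 -2.899
vertex -2.623 1.986 -3.518
vertex -2.535 2.07 -1.86
endloop
endfacet
facet normal 0.394 -0.919 0.026
outer loop
vertex -2.535 2.07 -1.86
vertex -2.623 1.986 -3.518
vertex -1.842 2.35 -2.478
endloop
endfacet
facet normal 0.578 0.269 0.770
outer loop
vertex -2.535 2.07 -1.86
vertex -1.842 2.35 -2.478
vertex -2.52 2.982 -2.19
endloop
endfacet
facet normal -0.578 -0.269 -0.770
outer loop
vertex -2.623 1.986 -3.518
vertex -3.3 2.618 -3.23
vertex -2.607 2.898 -3.848
endloop
endfacet
facet normal 0.816 -0.209 -0.539
outer loop
vertex -2.623 1.986 -3.518
vertex -2.607 2.898 -3.848
vertex -1.842 2.35 -2.478
endloop
endfacet
facet normal 0.816 -0.208 -0.539
outer loop
vertex -1.842 2.35 -2.478
vertex -2.607 2.898 -3.848
vertex -1.827 3.262 -2.808
endloop
endfacet
facet normal 0.578 0.269 0.770
outer loop
vertex -1.842 2.35 -2.478
vertex -1.827 3.262 -2.808
vertex -2.52 2.982 -2.19
endloop
endfacet

endsolid


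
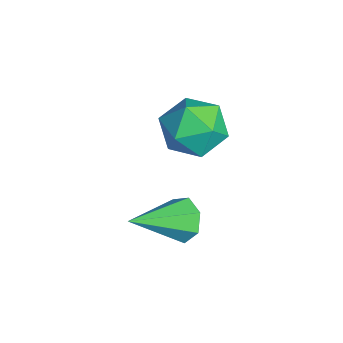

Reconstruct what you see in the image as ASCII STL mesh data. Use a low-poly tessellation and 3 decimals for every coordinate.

solid 
facet normal -0.329 0.806 -0.492
outer loop
vertex 1.98 2.273 -2.353
vertex 1.699 1.803 -2.936
vertex 1.326 2.054 -2.275
endloop
endfacet
facet normal 0.044 0.217 0.975
outer loop
vertex 1.98 2.273 -2.353
vertex 1.326 2.054 -2.275
vertex 2.401 0.077 -1.884
endloop
endfacet
facet normal -0.327 0.807 -0.491
outer loop
vertex 1.326 2.054 -2.275
vertex 1.699 1.803 -2.936
vertex 0.952 1.647 -2.695
endloop
endfacet
facet normal -0.631 -0.195 0.751
outer loop
vertex 1.326 2.054 -2.275
vertex 0.952 1.647 -2.695
vertex 2.401 0.077 -1.884
endloop
endfacet
facet normal -0.327 0.806 -0.493
outer loop
vertex 0.952 1.647 -2.695
vertex 1.699 1.803 -2.936
vertex 1.141 1.356 -3.297
endloop
endfacet
facet normal -0.753 -0.654 0.080
outer loop
vertex 0.952 1.647 -2.695
vertex 1.141 1.356 -3.297
vertex 2.401 0.077 -1.884
endloop
endfacet
facet normal -0.328 0.807 -0.491
outer loop
vertex 1.141 1.356 -3.297
vertex 1.699 1.803 -2.936
vertex 1.75 1.403 -3.627
endloop
endfacet
facet normal -0.227 -0.814 -0.535
outer loop
vertex 1.141 1.356 -3.297
vertex 1.75 1.403 -3.627
vertex 2.401 0.077 -1.884
endloop
endfacet
facet normal -0.328 0.807 -0.491
outer loop
vertex 1.75 1.403 -3.627
vertex 1.699 1.803 -2.936
vertex 2.32 1.75 -3.437
endloop
endfacet
facet normal 0.547 -0.555 -0.627
outer loop
vertex 1.75 1.403 -3.627
vertex 2.32 1.75 -3.437
vertex 2.401 0.077 -1.884
endloop
endfacet
facet normal -0.328 0.806 -0.492
outer loop
vertex 2.32 1.75 -3.437
vertex 1.699 1.803 -2.936
vertex 2.423 2.138 -2.87
endloop
endfacet
facet normal 0.989 -0.073 -0.130
outer loop
vertex 2.32 1.75 -3.437
vertex 2.423 2.138 -2.87
vertex 2.401 0.077 -1.884
endloop
endfacet
facet normal -0.328 0.806 -0.492
outer loop
vertex 2.423 2.138 -2.87
vertex 1.699 1.803 -2.936
vertex 1.98 2.273 -2.353
endloop
endfacet
facet normal 0.765 0.271 0.584
outer loop
vertex 2.423 2.138 -2.87
vertex 1.98 2.273 -2.353
vertex 2.401 0.077 -1.884
endloop
endfacet
facet normal -0.759 0.558 0.335
outer loop
vertex -2.417 3.467 -2.226
vertex -2.618 2.675 -1.364
vertex -1.871 3.58 -1.177
endloop
endfacet
facet normal -0.259 0.965 0.031
outer loop
vertex -2.417 3.467 -2.226
vertex -1.871 3.58 -1.177
vertex -1.27 3.773 -2.184
endloop
endfacet
facet normal -0.175 0.746 -0.643
outer loop
vertex -2.417 3.467 -2.226
vertex -1.27 3.773 -2.184
vertex -1.645 2.988 -2.992
endloop
endfacet
facet normal -0.624 0.202 -0.755
outer loop
vertex -2.417 3.467 -2.226
vertex -1.645 2.988 -2.992
vertex -2.478 2.309 -2.485
endloop
endfacet
facet normal -0.985 0.086 -0.151
outer loop
vertex -2.417 3.467 -2.226
vertex -2.478 2.309 -2.485
vertex -2.618 2.675 -1.364
endloop
endfacet
facet normal 0.356 0.856 0.376
outer loop
vertex -1.27 3.773 -2.184
vertex -1.871 3.58 -1.177
vertex -0.762 3.171 -1.295
endloop
endfacet
facet normal -0.454 0.195 0.869
outer loop
vertex -1.871 3.58 -1.177
vertex -2.618 2.675 -1.364
vertex -1.595 2.492 -0.788
endloop
endfacet
facet normal -0.819 -0.568 0.083
outer loop
vertex -2.618 2.675 -1.364
vertex -2.478 2.309 -2.485
vertex -1.97 1.707 -1.596
endloop
endfacet
facet normal -0.235 -0.380 -0.895
outer loop
vertex -2.478 2.309 -2.485
vertex -1.645 2.988 -2.992
vertex -1.369 1.9 -2.603
endloop
endfacet
facet normal 0.491 0.500 -0.713
outer loop
vertex -1.645 2.988 -2.992
vertex -1.27 3.773 -2.184
vertex -0.622 2.805 -2.416
endloop
endfacet
facet normal 0.624 -0.202 0.755
outer loop
vertex -0.823 2.013 -1.554
vertex -0.762 3.171 -1.295
vertex -1.595 2.492 -0.788
endloop
endfacet
facet normal 0.175 -0.746 0.643
outer loop
vertex -0.823 2.013 -1.554
vertex -1.595 2.492 -0.788
vertex -1.97 1.707 -1.596
endloop
endfacet
facet normal 0.259 -0.965 -0.031
outer loop
vertex -0.823 2.013 -1.554
vertex -1.97 1.707 -1.596
vertex -1.369 1.9 -2.603
endloop
endfacet
facet normal 0.759 -0.558 -0.335
outer loop
vertex -0.823 2.013 -1.554
vertex -1.369 1.9 -2.603
vertex -0.622 2.805 -2.416
endloop
endfacet
facet normal 0.985 -0.086 0.151
outer loop
vertex -0.823 2.013 -1.554
vertex -0.622 2.805 -2.416
vertex -0.762 3.171 -1.295
endloop
endfacet
facet normal 0.235 0.380 0.895
outer loop
vertex -1.595 2.492 -0.788
vertex -0.762 3.171 -1.295
vertex -1.871 3.58 -1.177
endloop
endfacet
facet normal -0.491 -0.500 0.713
outer loop
vertex -1.97 1.707 -1.596
vertex -1.595 2.492 -0.788
vertex -2.618 2.675 -1.364
endloop
endfacet
facet normal -0.356 -0.856 -0.376
outer loop
vertex -1.369 1.9 -2.603
vertex -1.97 1.707 -1.596
vertex -2.478 2.309 -2.485
endloop
endfacet
facet normal 0.454 -0.195 -0.869
outer loop
vertex -0.622 2.805 -2.416
vertex -1.369 1.9 -2.603
vertex -1.645 2.988 -2.992
endloop
endfacet
facet normal 0.819 0.568 -0.083
outer loop
vertex -0.762 3.171 -1.295
vertex -0.622 2.805 -2.416
vertex -1.27 3.773 -2.184
endloop
endfacet

endsolid


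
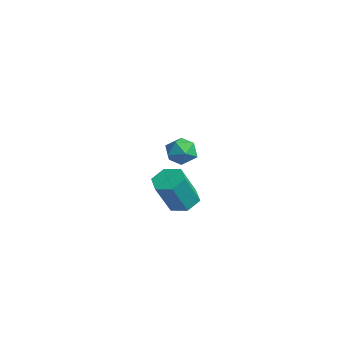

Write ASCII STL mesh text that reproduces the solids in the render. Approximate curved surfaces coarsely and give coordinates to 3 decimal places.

solid 
facet normal -0.199 0.462 -0.864
outer loop
vertex 3.248 0.608 0.563
vertex 2.699 0.103 0.419
vertex 2.537 0.742 0.798
endloop
endfacet
facet normal 0.295 0.869 0.397
outer loop
vertex 3.248 0.608 0.563
vertex 2.537 0.742 0.798
vertex 3.61 -0.237 2.145
endloop
endfacet
facet normal 0.294 0.869 0.398
outer loop
vertex 3.61 -0.237 2.145
vertex 2.537 0.742 0.798
vertex 2.9 -0.104 2.379
endloop
endfacet
facet normal 0.199 -0.461 0.865
outer loop
vertex 3.61 -0.237 2.145
vertex 2.9 -0.104 2.379
vertex 3.061 -0.743 2.001
endloop
endfacet
facet normal -0.198 0.462 -0.864
outer loop
vertex 2.537 0.742 0.798
vertex 2.699 0.103 0.419
vertex 1.988 0.236 0.653
endloop
endfacet
facet normal -0.663 0.586 0.466
outer loop
vertex 2.537 0.742 0.798
vertex 1.988 0.236 0.653
vertex 2.9 -0.104 2.379
endloop
endfacet
facet normal -0.662 0.587 0.466
outer loop
vertex 2.9 -0.104 2.379
vertex 1.988 0.236 0.653
vertex 2.351 -0.609 2.235
endloop
endfacet
facet normal 0.198 -0.462 0.865
outer loop
vertex 2.9 -0.104 2.379
vertex 2.351 -0.609 2.235
vertex 3.061 -0.743 2.001
endloop
endfacet
facet normal -0.198 0.461 -0.865
outer loop
vertex 1.988 0.236 0.653
vertex 2.699 0.103 0.419
vertex 2.15 -0.403 0.275
endloop
endfacet
facet normal -0.957 -0.283 0.068
outer loop
vertex 1.988 0.236 0.653
vertex 2.15 -0.403 0.275
vertex 2.351 -0.609 2.235
endloop
endfacet
facet normal -0.957 -0.282 0.069
outer loop
vertex 2.351 -0.609 2.235
vertex 2.15 -0.403 0.275
vertex 2.512 -1.248 1.857
endloop
endfacet
facet normal 0.198 -0.462 0.865
outer loop
vertex 2.351 -0.609 2.235
vertex 2.512 -1.248 1.857
vertex 3.061 -0.743 2.001
endloop
endfacet
facet normal -0.199 0.461 -0.865
outer loop
vertex 2.15 -0.403 0.275
vertex 2.699 0.103 0.419
vertex 2.86 -0.536 0.041
endloop
endfacet
facet normal -0.294 -0.869 -0.397
outer loop
vertex 2.15 -0.403 0.275
vertex 2.86 -0.536 0.041
vertex 2.512 -1.248 1.857
endloop
endfacet
facet normal -0.295 -0.869 -0.397
outer loop
vertex 2.512 -1.248 1.857
vertex 2.86 -0.536 0.041
vertex 3.223 -1.382 1.622
endloop
endfacet
facet normal 0.199 -0.462 0.864
outer loop
vertex 2.512 -1.248 1.857
vertex 3.223 -1.382 1.622
vertex 3.061 -0.743 2.001
endloop
endfacet
facet normal -0.198 0.462 -0.865
outer loop
vertex 2.86 -0.536 0.041
vertex 2.699 0.103 0.419
vertex 3.409 -0.031 0.185
endloop
endfacet
facet normal 0.662 -0.587 -0.466
outer loop
vertex 2.86 -0.536 0.041
vertex 3.409 -0.031 0.185
vertex 3.223 -1.382 1.622
endloop
endfacet
facet normal 0.663 -0.586 -0.465
outer loop
vertex 3.223 -1.382 1.622
vertex 3.409 -0.031 0.185
vertex 3.772 -0.876 1.767
endloop
endfacet
facet normal 0.198 -0.462 0.864
outer loop
vertex 3.223 -1.382 1.622
vertex 3.772 -0.876 1.767
vertex 3.061 -0.743 2.001
endloop
endfacet
facet normal -0.198 0.462 -0.865
outer loop
vertex 3.409 -0.031 0.185
vertex 2.699 0.103 0.419
vertex 3.248 0.608 0.563
endloop
endfacet
facet normal 0.957 0.282 -0.069
outer loop
vertex 3.409 -0.031 0.185
vertex 3.248 0.608 0.563
vertex 3.772 -0.876 1.767
endloop
endfacet
facet normal 0.957 0.283 -0.068
outer loop
vertex 3.772 -0.876 1.767
vertex 3.248 0.608 0.563
vertex 3.61 -0.237 2.145
endloop
endfacet
facet normal 0.198 -0.461 0.865
outer loop
vertex 3.772 -0.876 1.767
vertex 3.61 -0.237 2.145
vertex 3.061 -0.743 2.001
endloop
endfacet
facet normal -0.938 -0.095 0.334
outer loop
vertex -3.333 2.521 0.366
vertex -3.112 1.845 0.794
vertex -3.062 2.595 1.148
endloop
endfacet
facet normal -0.779 0.590 0.214
outer loop
vertex -3.333 2.521 0.366
vertex -3.062 2.595 1.148
vertex -2.812 3.135 0.569
endloop
endfacet
facet normal -0.589 0.656 -0.472
outer loop
vertex -3.333 2.521 0.366
vertex -2.812 3.135 0.569
vertex -2.706 2.719 -0.142
endloop
endfacet
facet normal -0.632 0.012 -0.775
outer loop
vertex -3.333 2.521 0.366
vertex -2.706 2.719 -0.142
vertex -2.892 1.922 -0.003
endloop
endfacet
facet normal -0.847 -0.453 -0.278
outer loop
vertex -3.333 2.521 0.366
vertex -2.892 1.922 -0.003
vertex -3.112 1.845 0.794
endloop
endfacet
facet normal -0.213 0.759 0.616
outer loop
vertex -2.812 3.135 0.569
vertex -3.062 2.595 1.148
vertex -2.268 2.838 1.123
endloop
endfacet
facet normal -0.471 -0.351 0.809
outer loop
vertex -3.062 2.595 1.148
vertex -3.112 1.845 0.794
vertex -2.454 2.041 1.262
endloop
endfacet
facet normal -0.324 -0.929 -0.179
outer loop
vertex -3.112 1.845 0.794
vertex -2.892 1.922 -0.003
vertex -2.348 1.625 0.551
endloop
endfacet
facet normal 0.023 -0.177 -0.984
outer loop
vertex -2.892 1.922 -0.003
vertex -2.706 2.719 -0.142
vertex -2.098 2.165 -0.028
endloop
endfacet
facet normal 0.093 0.865 -0.493
outer loop
vertex -2.706 2.719 -0.142
vertex -2.812 3.135 0.569
vertex -2.048 2.915 0.326
endloop
endfacet
facet normal 0.632 -0.012 0.775
outer loop
vertex -1.827 2.239 0.754
vertex -2.268 2.838 1.123
vertex -2.454 2.041 1.262
endloop
endfacet
facet normal 0.589 -0.656 0.472
outer loop
vertex -1.827 2.239 0.754
vertex -2.454 2.041 1.262
vertex -2.348 1.625 0.551
endloop
endfacet
facet normal 0.779 -0.590 -0.214
outer loop
vertex -1.827 2.239 0.754
vertex -2.348 1.625 0.551
vertex -2.098 2.165 -0.028
endloop
endfacet
facet normal 0.938 0.095 -0.334
outer loop
vertex -1.827 2.239 0.754
vertex -2.098 2.165 -0.028
vertex -2.048 2.915 0.326
endloop
endfacet
facet normal 0.847 0.453 0.278
outer loop
vertex -1.827 2.239 0.754
vertex -2.048 2.915 0.326
vertex -2.268 2.838 1.123
endloop
endfacet
facet normal -0.023 0.177 0.984
outer loop
vertex -2.454 2.041 1.262
vertex -2.268 2.838 1.123
vertex -3.062 2.595 1.148
endloop
endfacet
facet normal -0.093 -0.865 0.493
outer loop
vertex -2.348 1.625 0.551
vertex -2.454 2.041 1.262
vertex -3.112 1.845 0.794
endloop
endfacet
facet normal 0.213 -0.759 -0.616
outer loop
vertex -2.098 2.165 -0.028
vertex -2.348 1.625 0.551
vertex -2.892 1.922 -0.003
endloop
endfacet
facet normal 0.471 0.351 -0.809
outer loop
vertex -2.048 2.915 0.326
vertex -2.098 2.165 -0.028
vertex -2.706 2.719 -0.142
endloop
endfacet
facet normal 0.324 0.929 0.179
outer loop
vertex -2.268 2.838 1.123
vertex -2.048 2.915 0.326
vertex -2.812 3.135 0.569
endloop
endfacet

endsolid


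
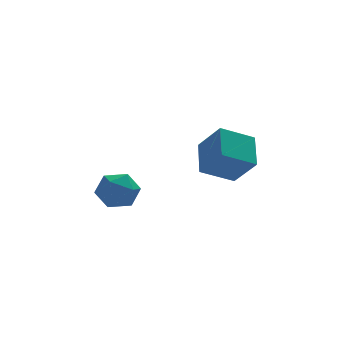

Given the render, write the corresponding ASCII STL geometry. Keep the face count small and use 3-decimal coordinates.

solid 
facet normal -0.902 -0.076 0.424
outer loop
vertex 1.136 -3.795 2.915
vertex 1.519 -2.119 4.032
vertex 0.371 -2.67 1.49
endloop
endfacet
facet normal -0.186 -0.817 -0.545
outer loop
vertex 2.121 -2.521 0.668
vertex 1.136 -3.795 2.915
vertex 0.371 -2.67 1.49
endloop
endfacet
facet normal -0.902 -0.077 0.424
outer loop
vertex 0.371 -2.67 1.49
vertex 1.519 -2.119 4.032
vertex 0.753 -0.994 2.608
endloop
endfacet
facet normal -0.388 0.571 -0.723
outer loop
vertex 0.753 -0.994 2.608
vertex 2.121 -2.521 0.668
vertex 0.371 -2.67 1.49
endloop
endfacet
facet normal 0.388 -0.571 0.723
outer loop
vertex 1.136 -3.795 2.915
vertex 3.269 -1.97 3.21
vertex 1.519 -2.119 4.032
endloop
endfacet
facet normal -0.187 -0.817 -0.545
outer loop
vertex 2.887 -3.646 2.092
vertex 1.136 -3.795 2.915
vertex 2.121 -2.521 0.668
endloop
endfacet
facet normal 0.389 -0.571 0.723
outer loop
vertex 2.887 -3.646 2.092
vertex 3.269 -1.97 3.21
vertex 1.136 -3.795 2.915
endloop
endfacet
facet normal 0.187 0.817 0.545
outer loop
vertex 1.519 -2.119 4.032
vertex 3.269 -1.97 3.21
vertex 0.753 -0.994 2.608
endloop
endfacet
facet normal -0.389 0.571 -0.723
outer loop
vertex 2.504 -0.845 1.785
vertex 2.121 -2.521 0.668
vertex 0.753 -0.994 2.608
endloop
endfacet
facet normal 0.187 0.817 0.545
outer loop
vertex 0.753 -0.994 2.608
vertex 3.269 -1.97 3.21
vertex 2.504 -0.845 1.785
endloop
endfacet
facet normal 0.902 0.077 -0.425
outer loop
vertex 2.504 -0.845 1.785
vertex 2.887 -3.646 2.092
vertex 2.121 -2.521 0.668
endloop
endfacet
facet normal 0.903 0.077 -0.424
outer loop
vertex 3.269 -1.97 3.21
vertex 2.887 -3.646 2.092
vertex 2.504 -0.845 1.785
endloop
endfacet
facet normal -0.775 -0.597 0.207
outer loop
vertex -4.609 -2.4 0.516
vertex -3.955 -3.342 0.247
vertex -3.974 -2.934 1.351
endloop
endfacet
facet normal -0.797 -0.004 0.604
outer loop
vertex -4.609 -2.4 0.516
vertex -3.974 -2.934 1.351
vertex -4.016 -1.758 1.304
endloop
endfacet
facet normal -0.816 0.555 0.161
outer loop
vertex -4.609 -2.4 0.516
vertex -4.016 -1.758 1.304
vertex -4.023 -1.439 0.171
endloop
endfacet
facet normal -0.804 0.308 -0.508
outer loop
vertex -4.609 -2.4 0.516
vertex -4.023 -1.439 0.171
vertex -3.985 -2.418 -0.483
endloop
endfacet
facet normal -0.779 -0.404 -0.479
outer loop
vertex -4.609 -2.4 0.516
vertex -3.985 -2.418 -0.483
vertex -3.955 -3.342 0.247
endloop
endfacet
facet normal -0.193 0.032 0.981
outer loop
vertex -4.016 -1.758 1.304
vertex -3.974 -2.934 1.351
vertex -2.995 -2.302 1.523
endloop
endfacet
facet normal -0.155 -0.927 0.340
outer loop
vertex -3.974 -2.934 1.351
vertex -3.955 -3.342 0.247
vertex -2.957 -3.281 0.869
endloop
endfacet
facet normal -0.162 -0.615 -0.772
outer loop
vertex -3.955 -3.342 0.247
vertex -3.985 -2.418 -0.483
vertex -2.964 -2.962 -0.264
endloop
endfacet
facet normal -0.204 0.538 -0.818
outer loop
vertex -3.985 -2.418 -0.483
vertex -4.023 -1.439 0.171
vertex -3.006 -1.786 -0.311
endloop
endfacet
facet normal -0.223 0.938 0.265
outer loop
vertex -4.023 -1.439 0.171
vertex -4.016 -1.758 1.304
vertex -3.025 -1.378 0.793
endloop
endfacet
facet normal 0.804 -0.308 0.508
outer loop
vertex -2.371 -2.32 0.524
vertex -2.995 -2.302 1.523
vertex -2.957 -3.281 0.869
endloop
endfacet
facet normal 0.816 -0.555 -0.161
outer loop
vertex -2.371 -2.32 0.524
vertex -2.957 -3.281 0.869
vertex -2.964 -2.962 -0.264
endloop
endfacet
facet normal 0.797 0.004 -0.604
outer loop
vertex -2.371 -2.32 0.524
vertex -2.964 -2.962 -0.264
vertex -3.006 -1.786 -0.311
endloop
endfacet
facet normal 0.775 0.597 -0.207
outer loop
vertex -2.371 -2.32 0.524
vertex -3.006 -1.786 -0.311
vertex -3.025 -1.378 0.793
endloop
endfacet
facet normal 0.779 0.404 0.479
outer loop
vertex -2.371 -2.32 0.524
vertex -3.025 -1.378 0.793
vertex -2.995 -2.302 1.523
endloop
endfacet
facet normal 0.204 -0.538 0.818
outer loop
vertex -2.957 -3.281 0.869
vertex -2.995 -2.302 1.523
vertex -3.974 -2.934 1.351
endloop
endfacet
facet normal 0.223 -0.938 -0.265
outer loop
vertex -2.964 -2.962 -0.264
vertex -2.957 -3.281 0.869
vertex -3.955 -3.342 0.247
endloop
endfacet
facet normal 0.193 -0.032 -0.981
outer loop
vertex -3.006 -1.786 -0.311
vertex -2.964 -2.962 -0.264
vertex -3.985 -2.418 -0.483
endloop
endfacet
facet normal 0.155 0.927 -0.340
outer loop
vertex -3.025 -1.378 0.793
vertex -3.006 -1.786 -0.311
vertex -4.023 -1.439 0.171
endloop
endfacet
facet normal 0.162 0.615 0.772
outer loop
vertex -2.995 -2.302 1.523
vertex -3.025 -1.378 0.793
vertex -4.016 -1.758 1.304
endloop
endfacet

endsolid
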